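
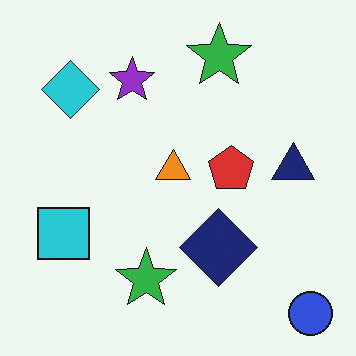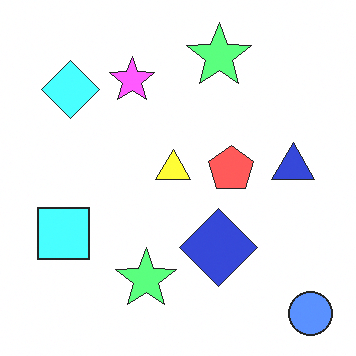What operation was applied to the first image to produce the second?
It was brightened a lot.

Every pixel — background and shapes alike — is uniformly brightened.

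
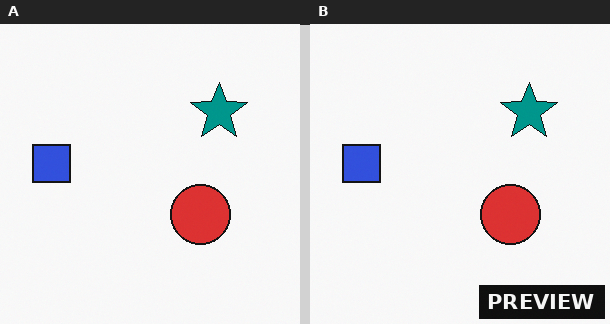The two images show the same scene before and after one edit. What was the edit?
It was watermarked with the text "PREVIEW" in the lower-right corner.

A dark label reading "PREVIEW" appears in the lower-right corner.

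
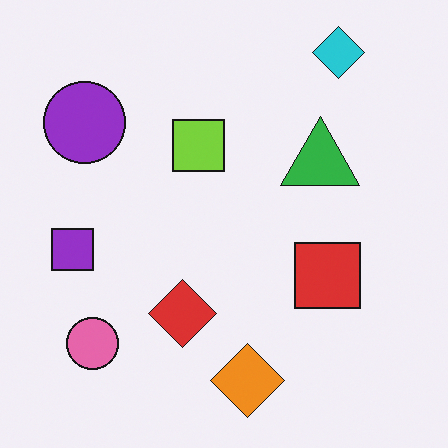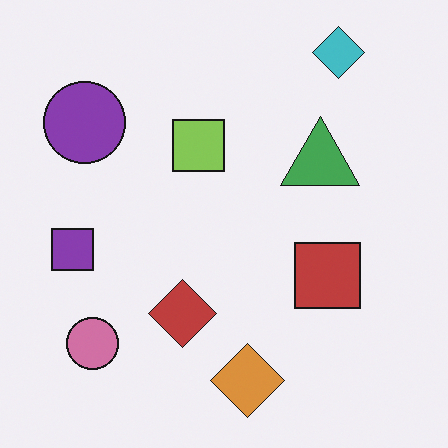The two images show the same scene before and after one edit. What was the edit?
The second image is the first slightly desaturated.

All colors are more muted and greyish — a global saturation change.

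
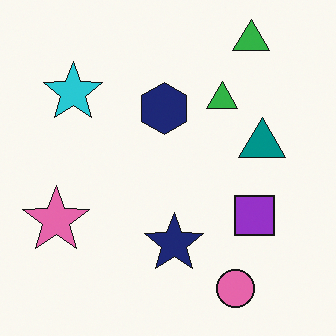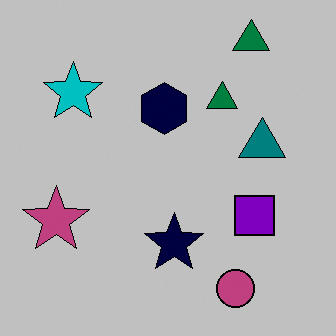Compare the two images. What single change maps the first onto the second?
This is the original image aggressively posterized.

Each flat color has snapped to a coarser quantized level — most visibly, the near-white background has dropped to a flat grey.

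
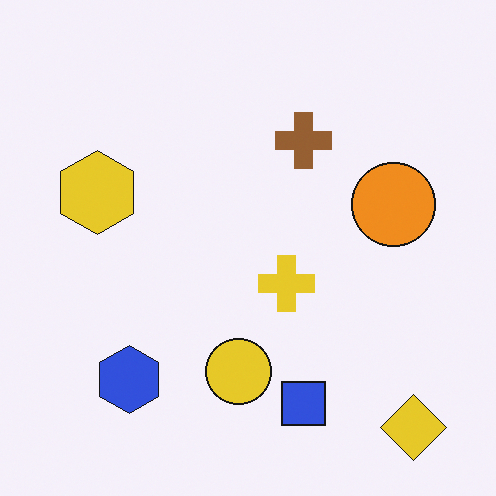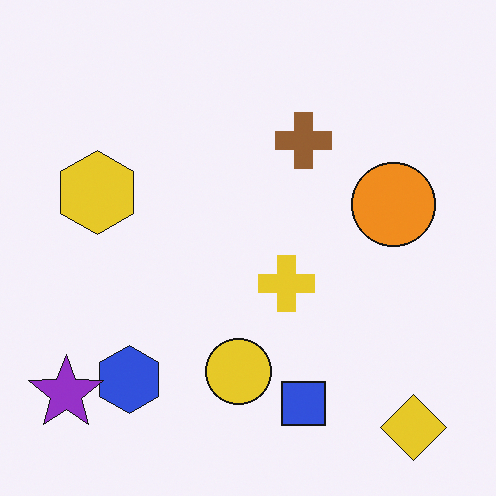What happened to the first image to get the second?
The second image is the first overlaid with an additional purple star.

A purple star appears in the second image that is absent from the first.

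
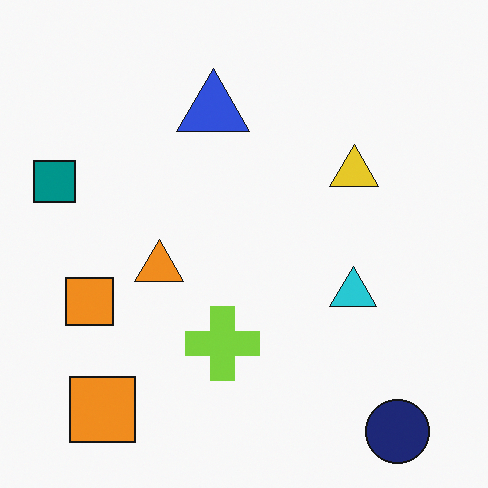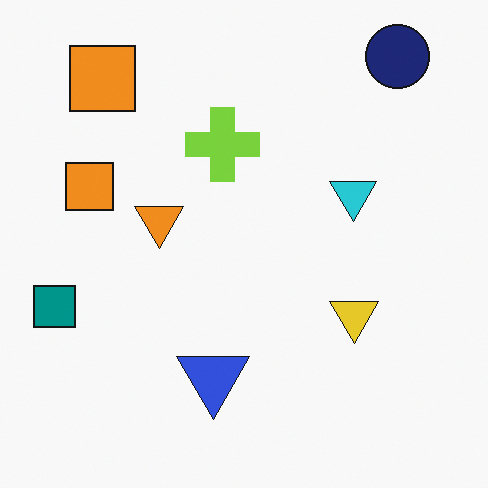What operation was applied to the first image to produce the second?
It was flipped vertically (top ↔ bottom).

The navy circle is in the bottom-right of the first image and the top-right of the second — shapes on opposite sides of the horizontal midline have swapped in a mirror flip.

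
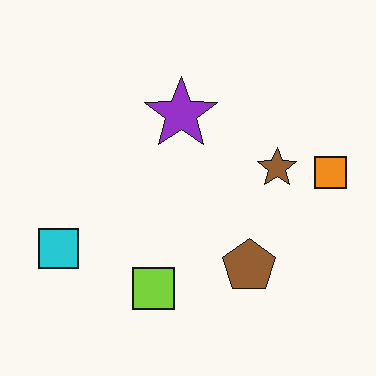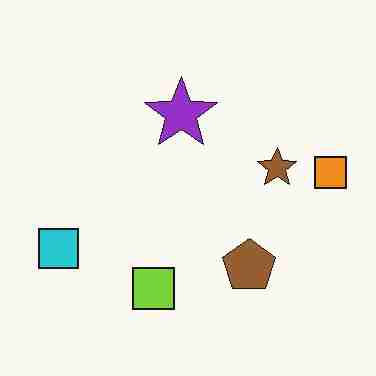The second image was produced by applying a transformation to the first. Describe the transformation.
The transformation is: degraded with heavy JPEG compression.

Blocky 8×8 compression artifacts appear around shape edges and the flat background shows ringing — characteristic JPEG degradation.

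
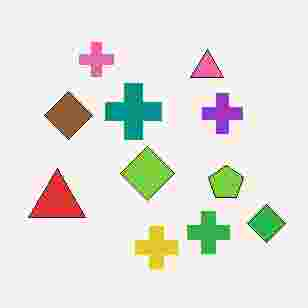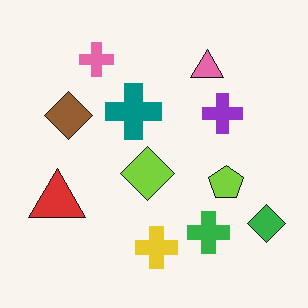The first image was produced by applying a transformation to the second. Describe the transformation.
The transformation is: heavily JPEG-compressed with obvious blocking artifacts.

Blocky 8×8 compression artifacts appear around shape edges and the flat background shows ringing — characteristic JPEG degradation.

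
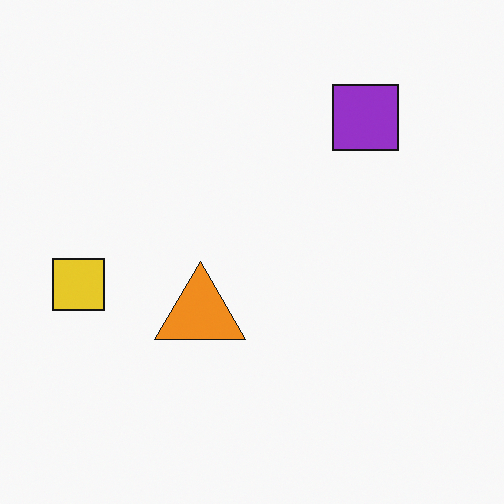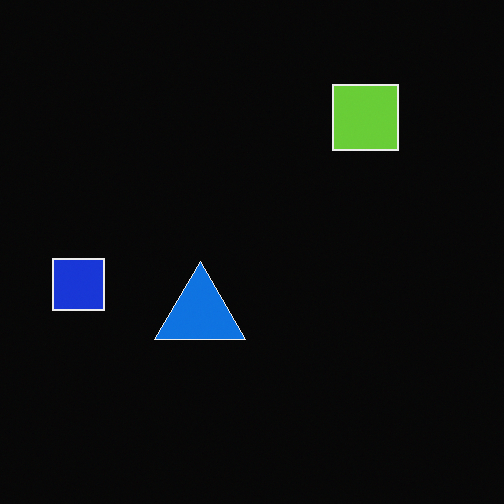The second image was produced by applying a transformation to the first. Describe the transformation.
The second image is the first color-inverted (negative).

The light background has become dark and every shape's color is its complement — a photographic negative.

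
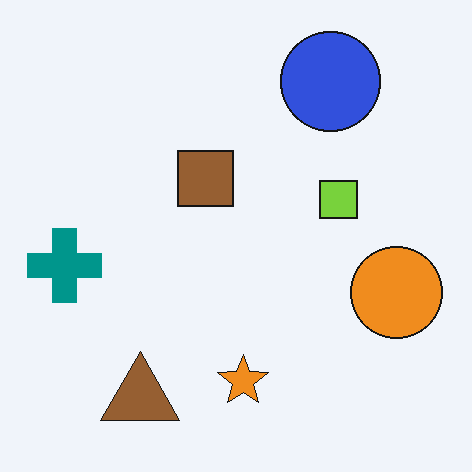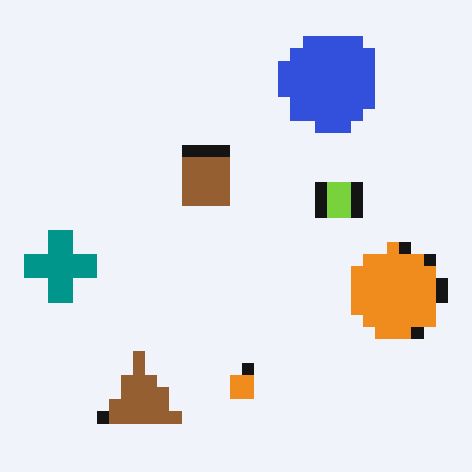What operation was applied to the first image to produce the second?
This is the original image heavily pixelated into large blocks.

Shapes are reduced to large square blocks; fine edges and outlines are lost — a downscale-then-upscale (mosaic) effect.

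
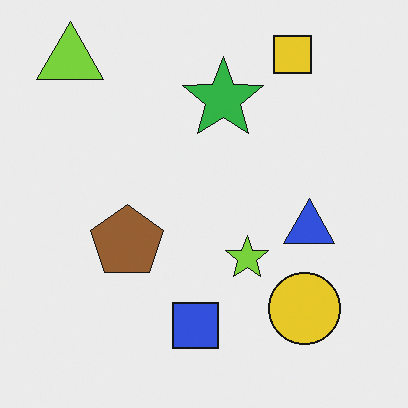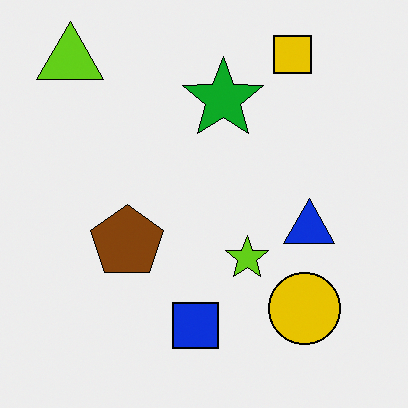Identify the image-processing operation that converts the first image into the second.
The image was given slightly increased contrast.

Tones are pushed away from mid-grey across the whole image — a global contrast change.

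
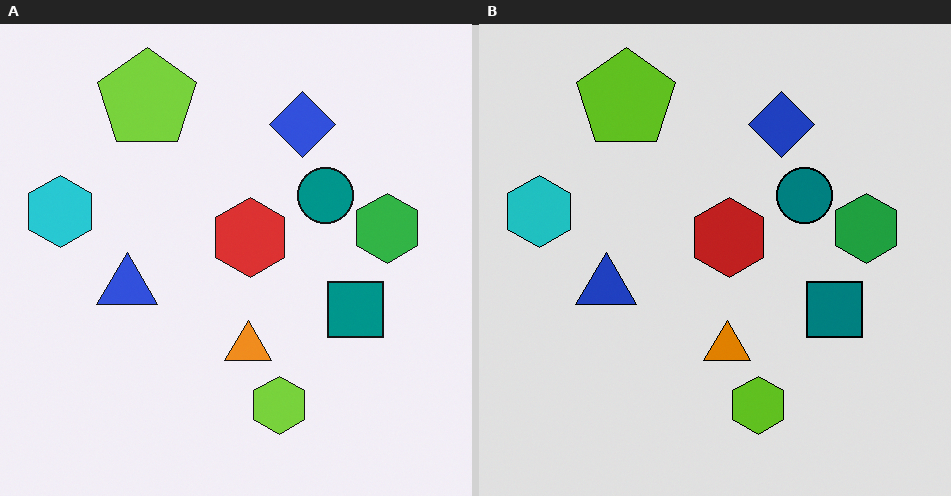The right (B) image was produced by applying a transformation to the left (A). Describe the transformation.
Posterized to a reduced palette.

Each flat color has snapped to a coarser quantized level — most visibly, the near-white background has dropped to a flat grey.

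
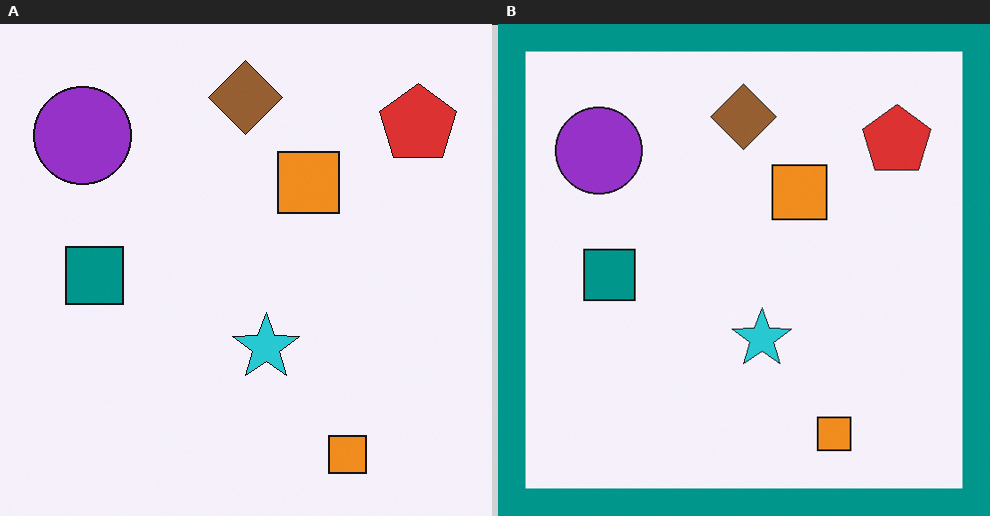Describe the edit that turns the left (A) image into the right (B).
Framed with a teal border.

A solid teal frame runs around the edge of the right (B) image, with the content slightly shrunk inside it.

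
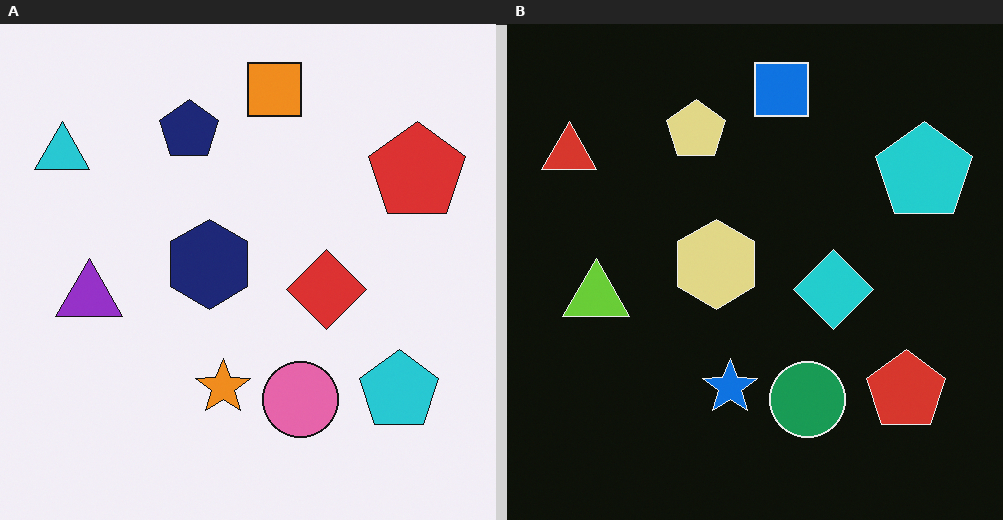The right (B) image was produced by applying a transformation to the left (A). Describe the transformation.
It was color-inverted (negative).

The light background has become dark and every shape's color is its complement — a photographic negative.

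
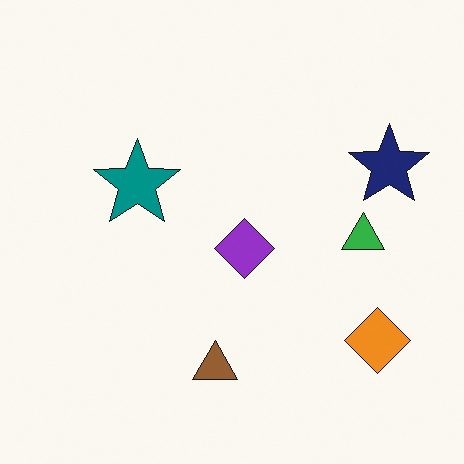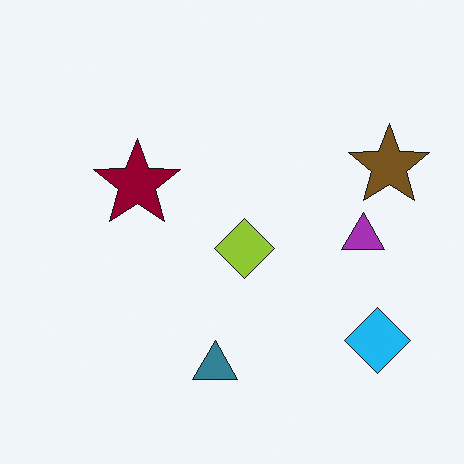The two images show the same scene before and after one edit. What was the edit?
This is the original image hue-shifted through roughly half the color wheel.

Every shape's color has rotated by the same amount around the hue wheel — a uniform hue shift.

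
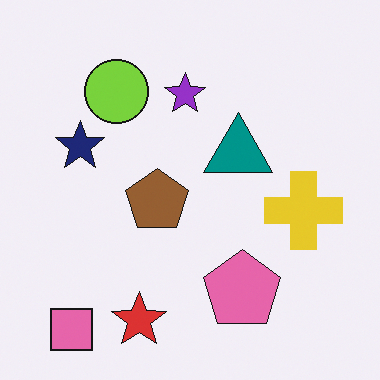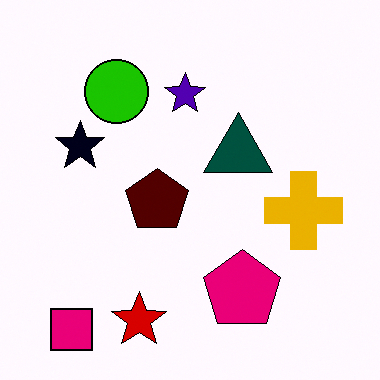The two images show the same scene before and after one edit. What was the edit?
The image was given much higher contrast.

Tones are pushed away from mid-grey across the whole image — a global contrast change.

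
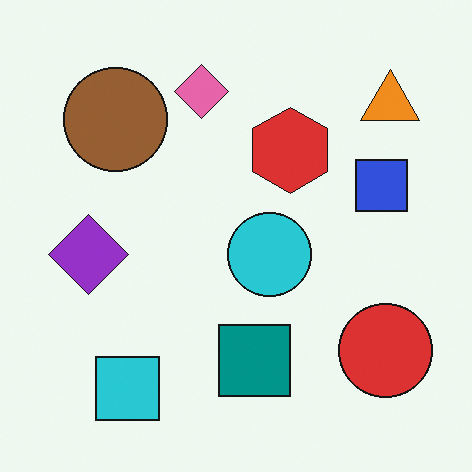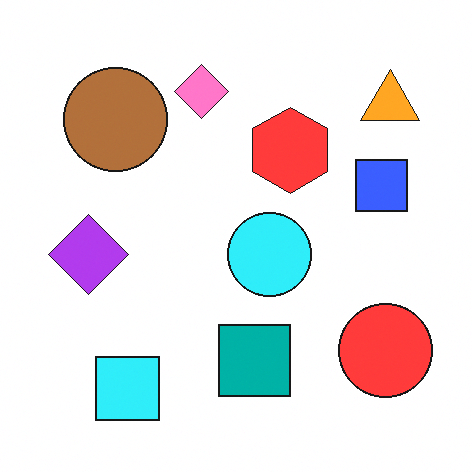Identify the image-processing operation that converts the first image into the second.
Brightened a little.

Every pixel — background and shapes alike — is uniformly brightened.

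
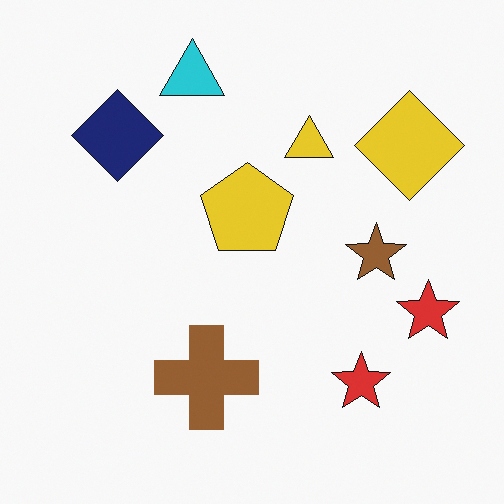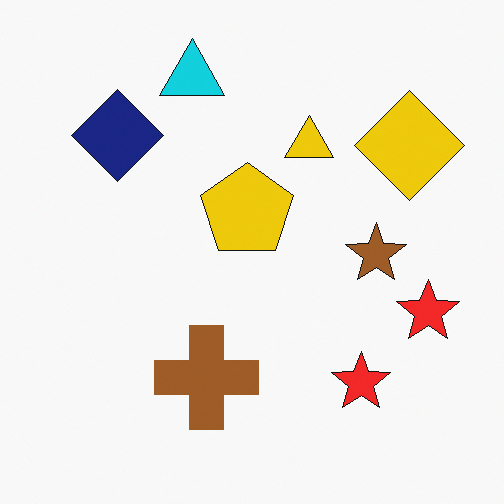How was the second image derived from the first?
The second image is the first slightly oversaturated.

All colors are more vivid — a global saturation change.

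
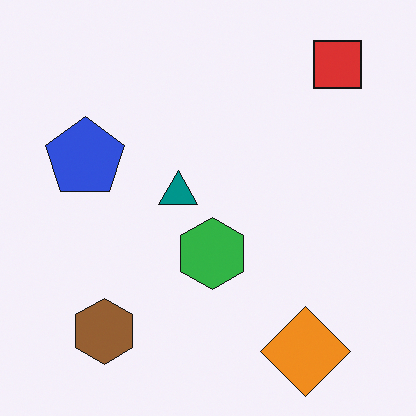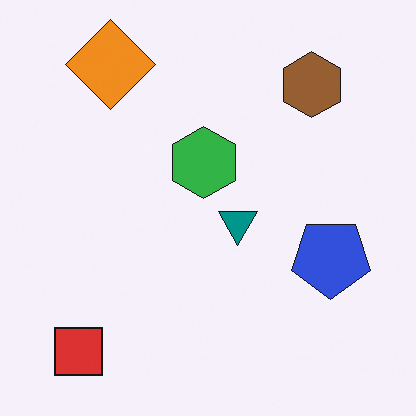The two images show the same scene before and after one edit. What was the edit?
Rotated 180°.

The red square sits in the top-right of the first image and the bottom-left of the second — consistent with a whole-image 180° rotation.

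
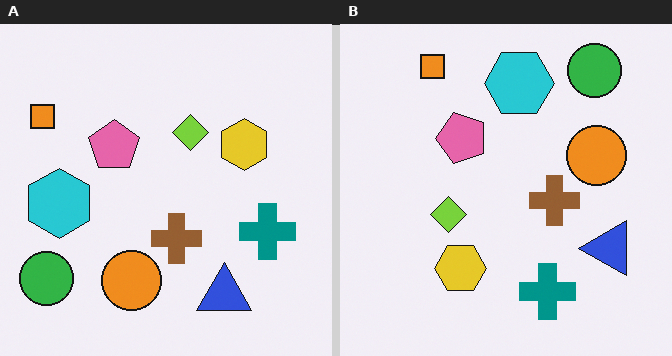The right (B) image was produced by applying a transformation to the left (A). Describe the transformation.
Transposed (reflected across the top-left ↔ bottom-right diagonal).

Shapes have swapped their row and column positions — what was in the top-right is now in the bottom-left — a diagonal reflection.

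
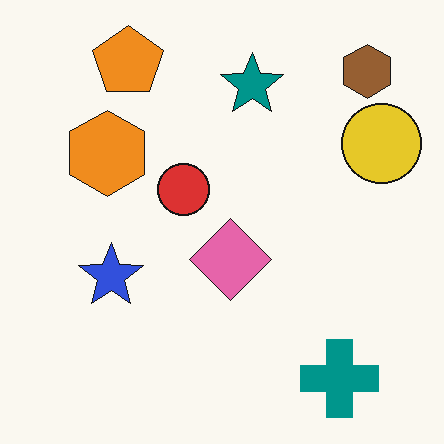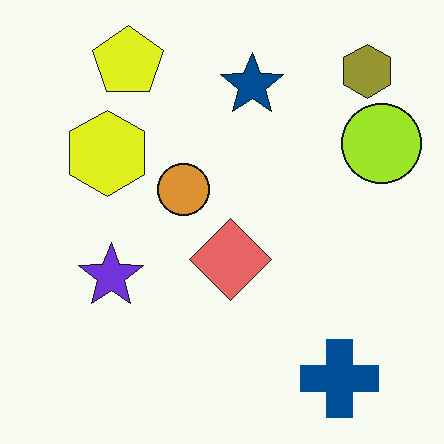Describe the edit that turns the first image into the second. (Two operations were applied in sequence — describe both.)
It was hue-shifted slightly, then JPEG-compressed with visible artifacts.

Every shape's color has rotated by the same amount around the hue wheel — a uniform hue shift. Blocky 8×8 compression artifacts appear around shape edges and the flat background shows ringing — characteristic JPEG degradation.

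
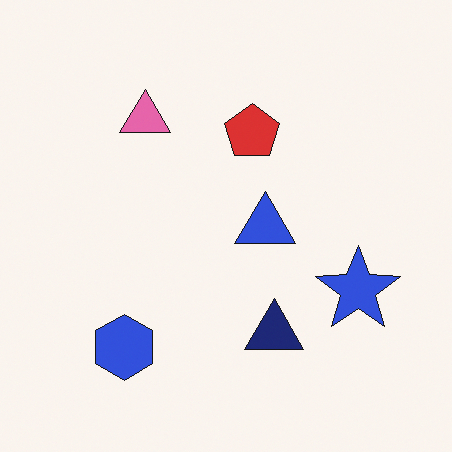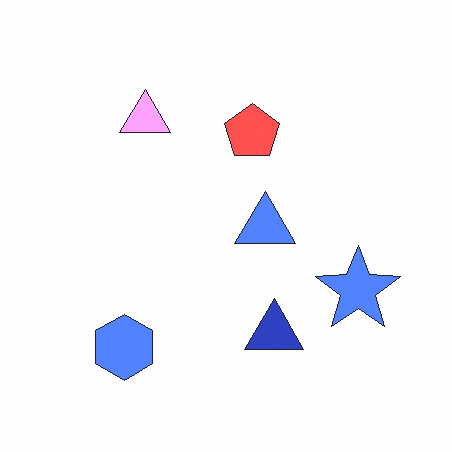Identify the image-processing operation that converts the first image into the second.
The transformation is: brightened a lot.

Every pixel — background and shapes alike — is uniformly brightened.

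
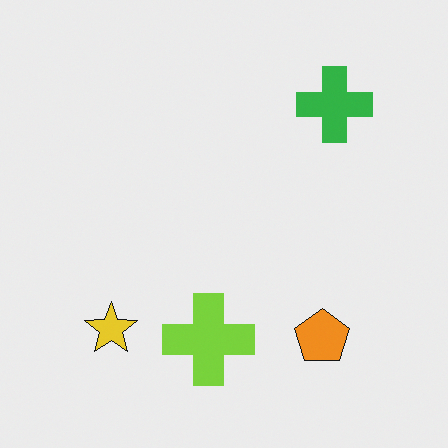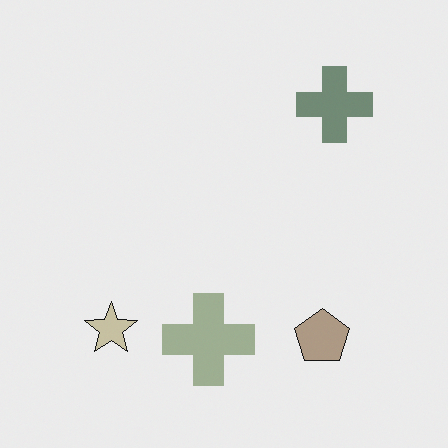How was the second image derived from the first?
This is the original image made much more muted (saturation change).

All colors are more muted and greyish — a global saturation change.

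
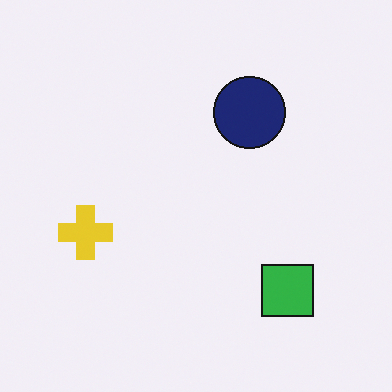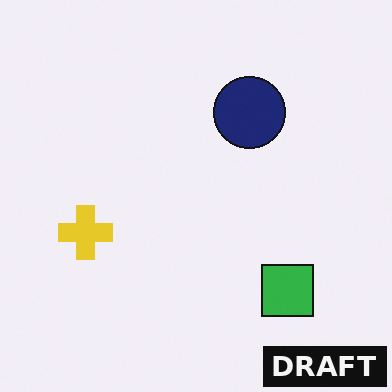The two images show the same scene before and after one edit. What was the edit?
The transformation is: watermarked with the text "DRAFT" in the lower-right corner.

A dark label reading "DRAFT" appears in the lower-right corner.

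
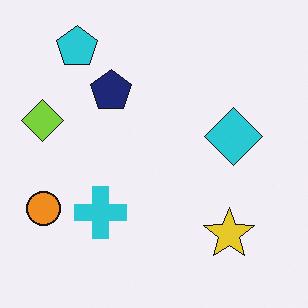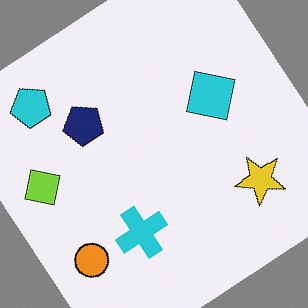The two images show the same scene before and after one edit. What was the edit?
This is the original image rotated counter-clockwise by a large amount — several tens of degrees.

Every shape is tilted by the same angle and the image corners show triangular fill wedges — a whole-image rotation by a non-right angle.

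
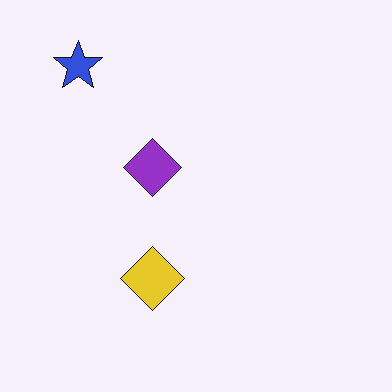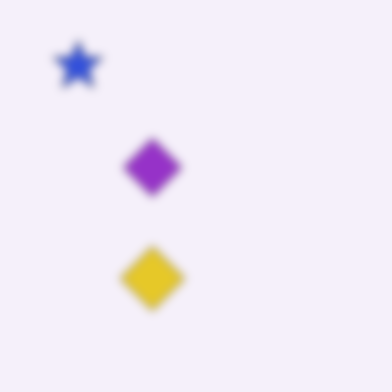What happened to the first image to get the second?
This is the original image moderately blurred.

Shape edges and outlines are uniformly softened across the whole image.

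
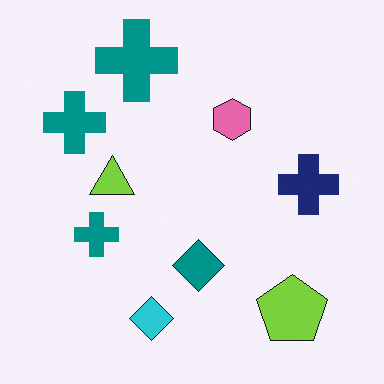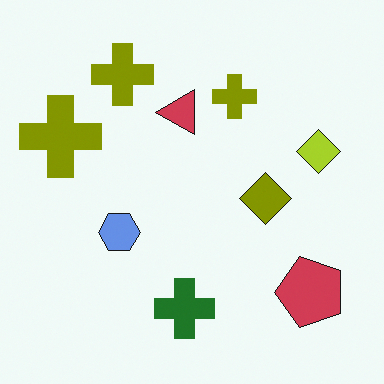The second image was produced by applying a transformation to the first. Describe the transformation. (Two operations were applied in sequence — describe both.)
The image was transposed (reflected across the top-left ↔ bottom-right diagonal), then hue-shifted by a large amount.

Shapes have swapped their row and column positions — what was in the top-right is now in the bottom-left — a diagonal reflection. Every shape's color has rotated by the same amount around the hue wheel — a uniform hue shift.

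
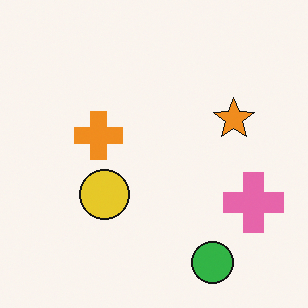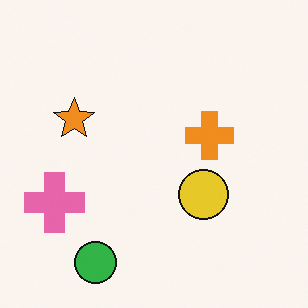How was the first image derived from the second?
This is the original image flipped horizontally (left ↔ right).

The pink cross is in the left of the second image and the right of the first — shapes on opposite sides of the vertical midline have swapped in a mirror flip.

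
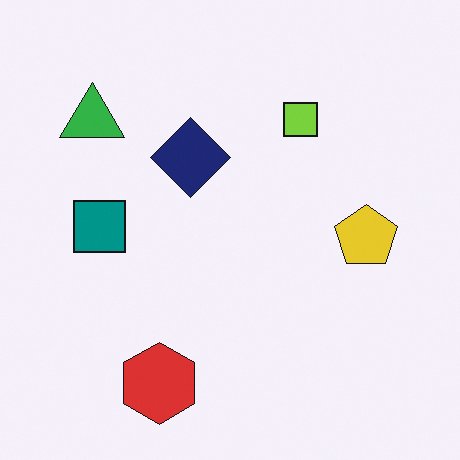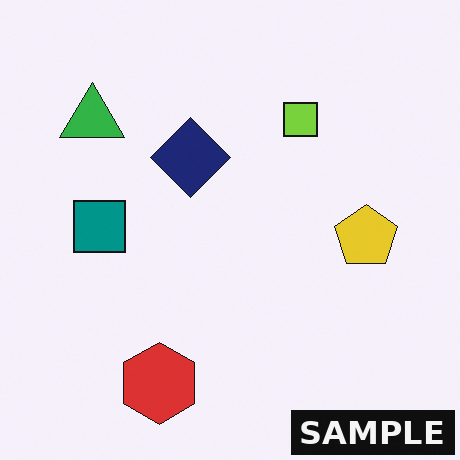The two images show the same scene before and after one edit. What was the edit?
The image was watermarked with the text "SAMPLE" in the lower-right corner.

A dark label reading "SAMPLE" appears in the lower-right corner.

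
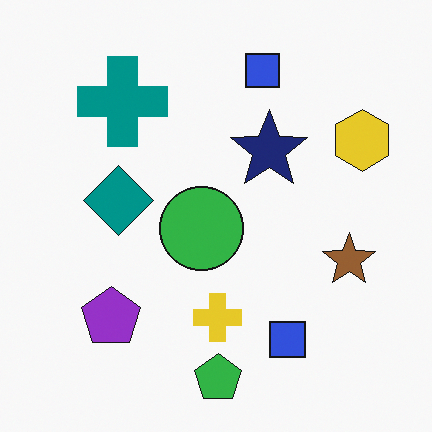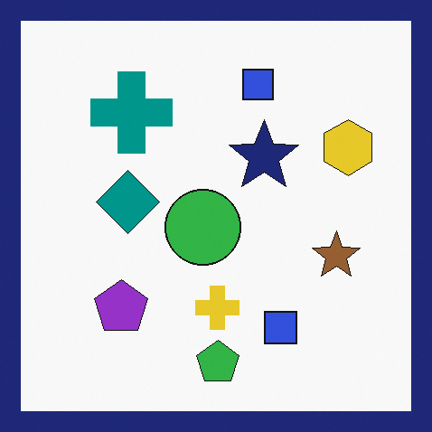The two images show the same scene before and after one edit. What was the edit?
This is the original image framed with a navy border.

A solid navy frame runs around the edge of the second image, with the content slightly shrunk inside it.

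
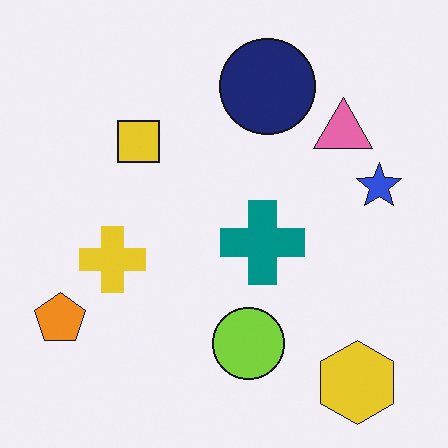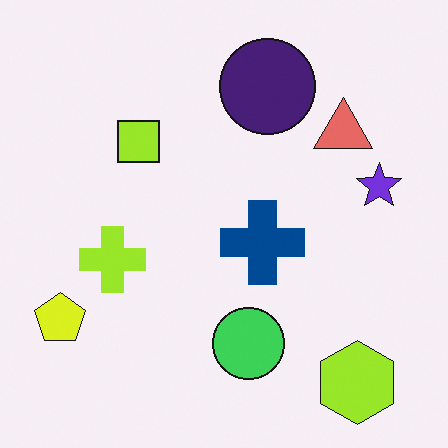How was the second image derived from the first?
The transformation is: hue-shifted slightly.

Every shape's color has rotated by the same amount around the hue wheel — a uniform hue shift.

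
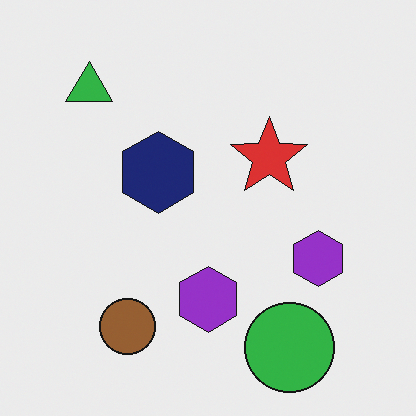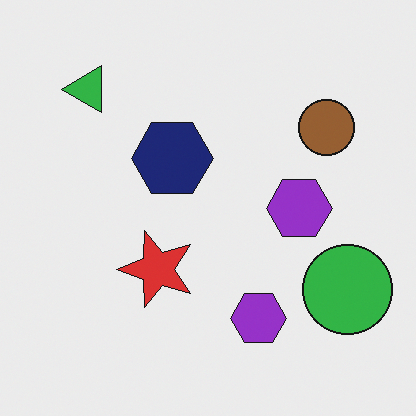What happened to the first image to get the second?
This is the original image transposed (reflected across the top-left ↔ bottom-right diagonal).

Shapes have swapped their row and column positions — what was in the top-right is now in the bottom-left — a diagonal reflection.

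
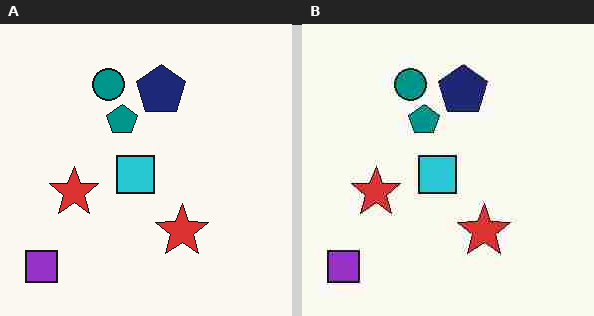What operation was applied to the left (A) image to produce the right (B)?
This is the original image degraded with heavy JPEG compression.

Blocky 8×8 compression artifacts appear around shape edges and the flat background shows ringing — characteristic JPEG degradation.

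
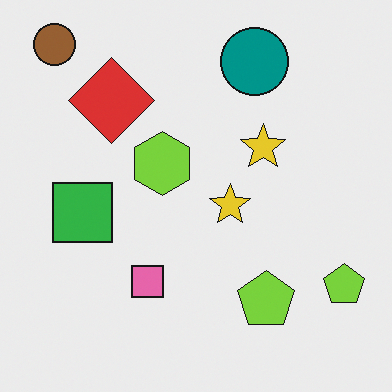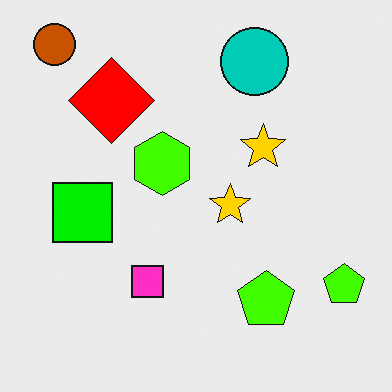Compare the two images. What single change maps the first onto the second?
It was heavily oversaturated.

All colors are more vivid — a global saturation change.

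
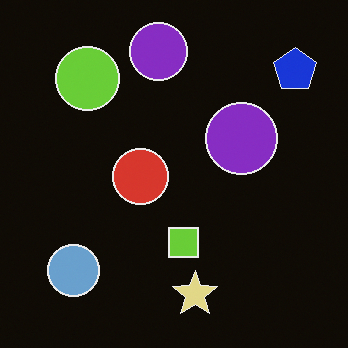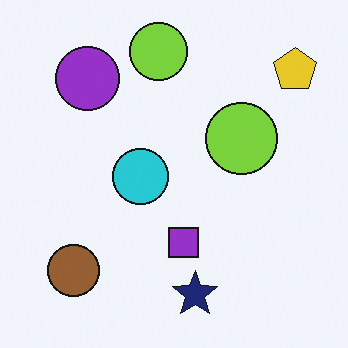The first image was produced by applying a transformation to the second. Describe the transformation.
It was color-inverted (negative).

The light background has become dark and every shape's color is its complement — a photographic negative.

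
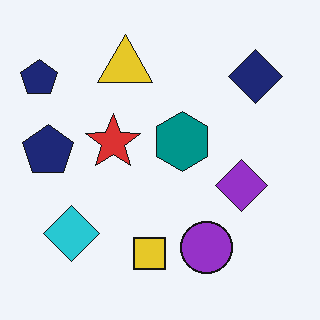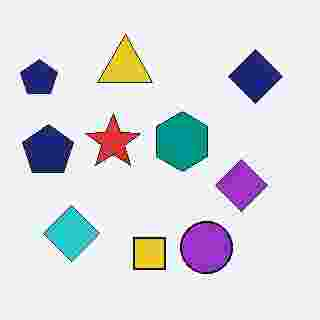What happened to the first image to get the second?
The second image is the first heavily JPEG-compressed with obvious blocking artifacts.

Blocky 8×8 compression artifacts appear around shape edges and the flat background shows ringing — characteristic JPEG degradation.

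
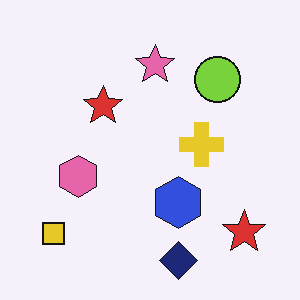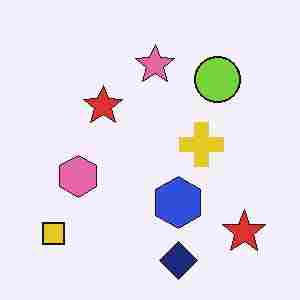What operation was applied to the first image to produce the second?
The second image is the first degraded with heavy JPEG compression.

Blocky 8×8 compression artifacts appear around shape edges and the flat background shows ringing — characteristic JPEG degradation.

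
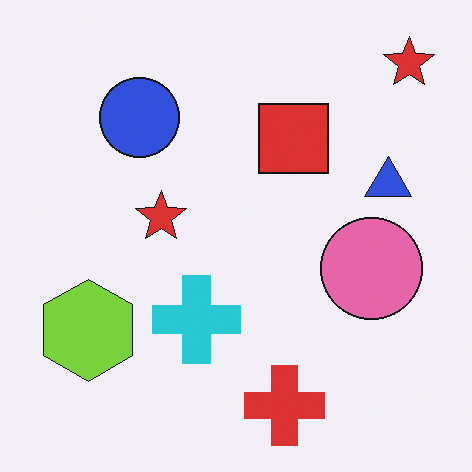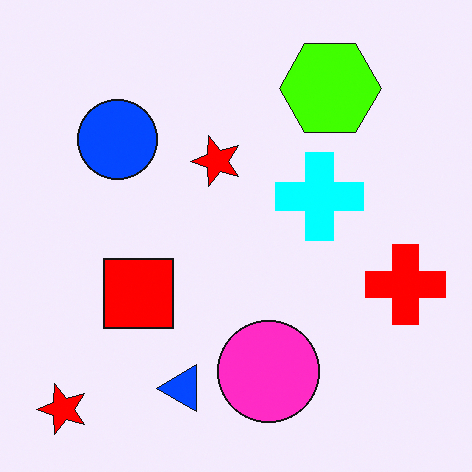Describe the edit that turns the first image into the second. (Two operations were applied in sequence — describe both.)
Made much more vivid (saturation change), then transposed (reflected across the top-left ↔ bottom-right diagonal).

All colors are more vivid — a global saturation change. Shapes have swapped their row and column positions — what was in the top-right is now in the bottom-left — a diagonal reflection.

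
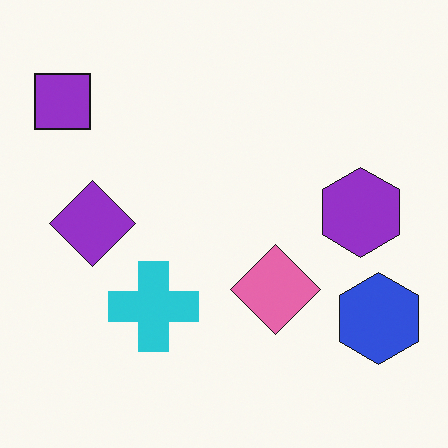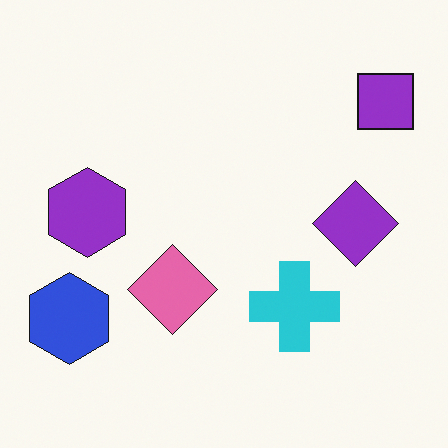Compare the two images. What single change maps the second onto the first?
It was flipped horizontally (left ↔ right).

The purple square is in the top-right of the second image and the top-left of the first — shapes on opposite sides of the vertical midline have swapped in a mirror flip.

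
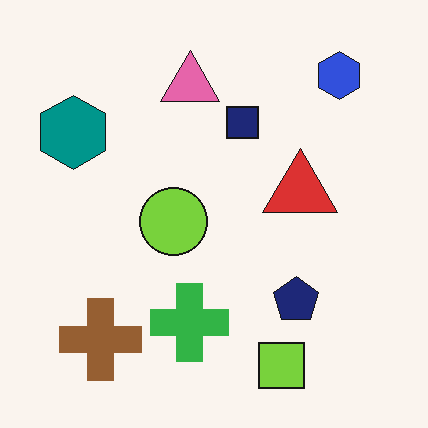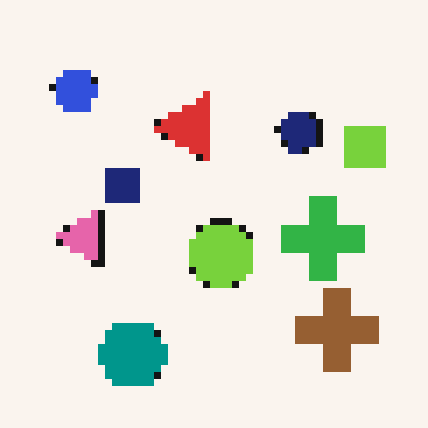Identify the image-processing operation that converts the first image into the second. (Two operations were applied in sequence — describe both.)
Rotated 90° counter-clockwise, then moderately pixelated.

The blue hexagon sits in the top-right of the first image and the top-left of the second — consistent with a whole-image 90° counter-clockwise rotation. Shapes are reduced to large square blocks; fine edges and outlines are lost — a downscale-then-upscale (mosaic) effect.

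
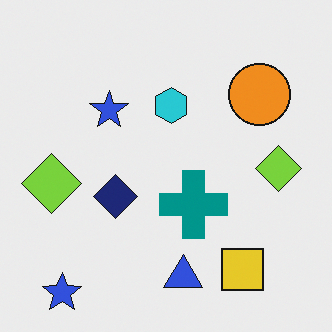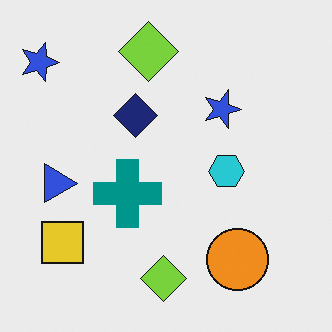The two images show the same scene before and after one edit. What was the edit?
The transformation is: rotated 90° clockwise.

The yellow square sits in the bottom-right of the first image and the bottom-left of the second — consistent with a whole-image 90° clockwise rotation.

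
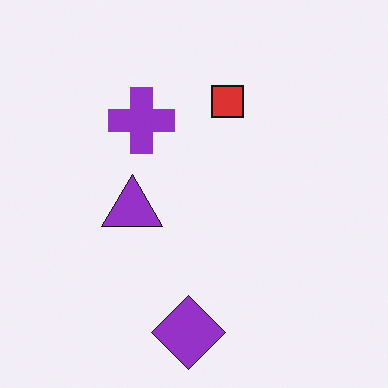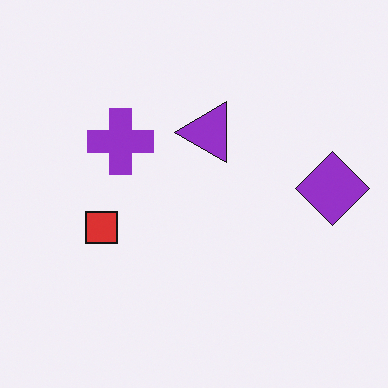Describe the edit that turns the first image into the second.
This is the original image transposed (reflected across the top-left ↔ bottom-right diagonal).

Shapes have swapped their row and column positions — what was in the top-right is now in the bottom-left — a diagonal reflection.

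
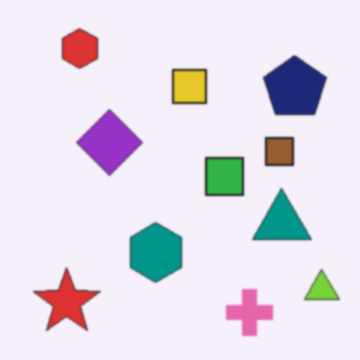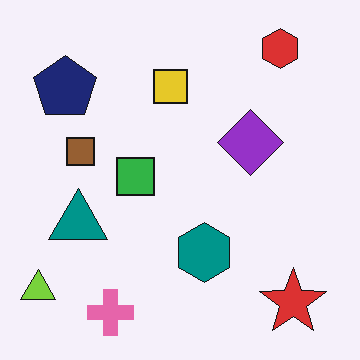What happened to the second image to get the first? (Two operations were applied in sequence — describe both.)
The transformation is: flipped horizontally (left ↔ right), then lightly blurred.

The lime triangle is in the bottom-left of the second image and the bottom-right of the first — shapes on opposite sides of the vertical midline have swapped in a mirror flip. Shape edges and outlines are uniformly softened across the whole image.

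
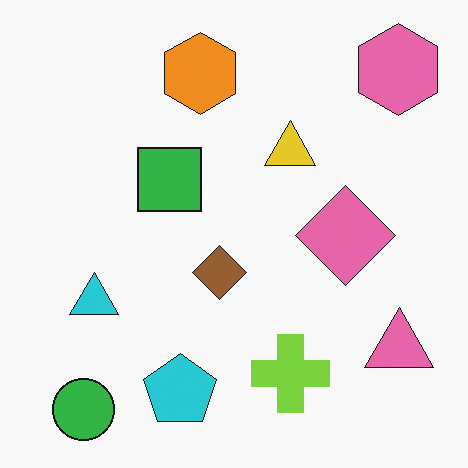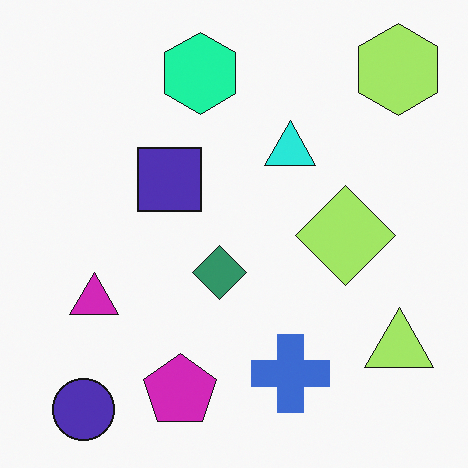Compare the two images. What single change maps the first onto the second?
Hue-shifted through roughly a third of the color wheel.

Every shape's color has rotated by the same amount around the hue wheel — a uniform hue shift.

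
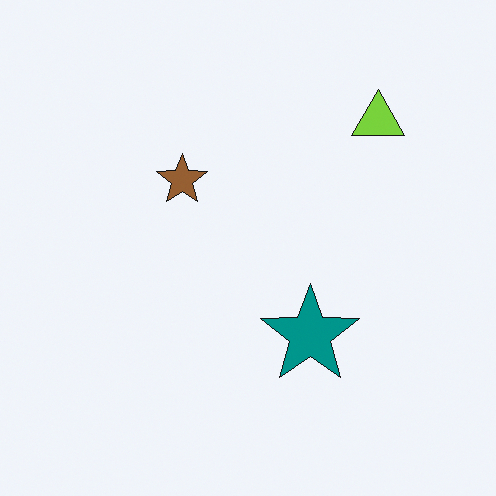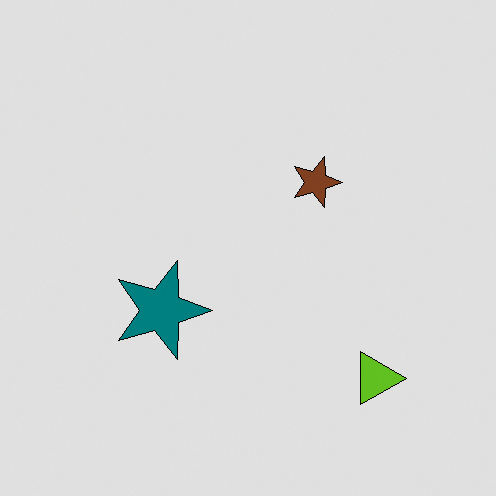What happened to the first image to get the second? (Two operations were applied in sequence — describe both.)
The second image is the first rotated 90° clockwise, then moderately posterized.

The lime triangle sits in the top-right of the first image and the bottom-right of the second — consistent with a whole-image 90° clockwise rotation. Each flat color has snapped to a coarser quantized level — most visibly, the near-white background has dropped to a flat grey.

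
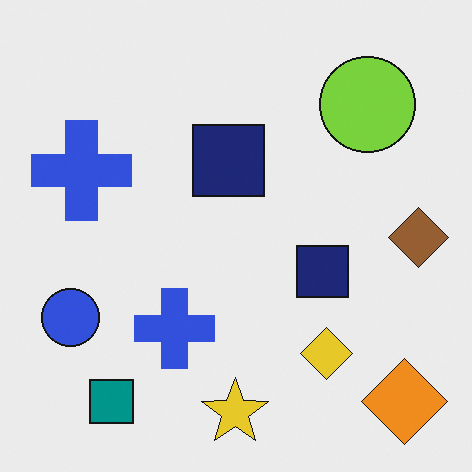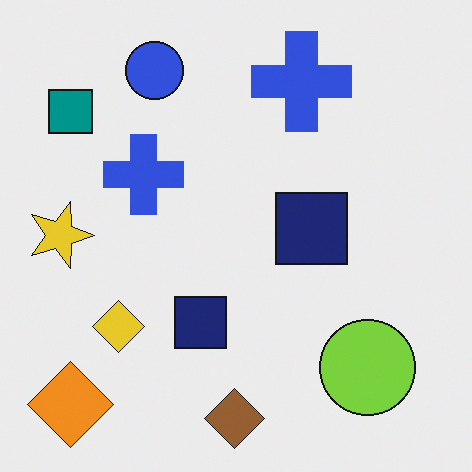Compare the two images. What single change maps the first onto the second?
It was rotated 90° clockwise.

The orange diamond sits in the bottom-right of the first image and the bottom-left of the second — consistent with a whole-image 90° clockwise rotation.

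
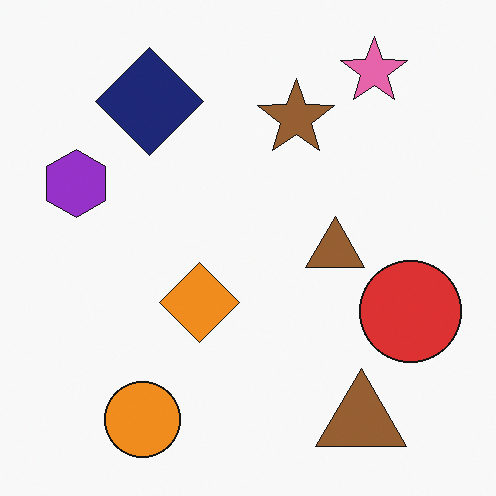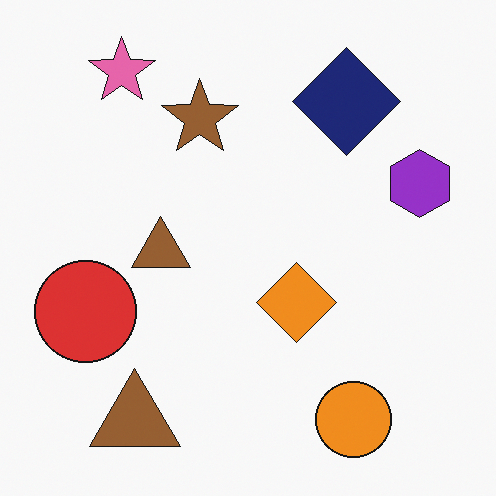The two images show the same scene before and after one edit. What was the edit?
The image was flipped horizontally (left ↔ right).

The purple hexagon is in the left of the first image and the right of the second — shapes on opposite sides of the vertical midline have swapped in a mirror flip.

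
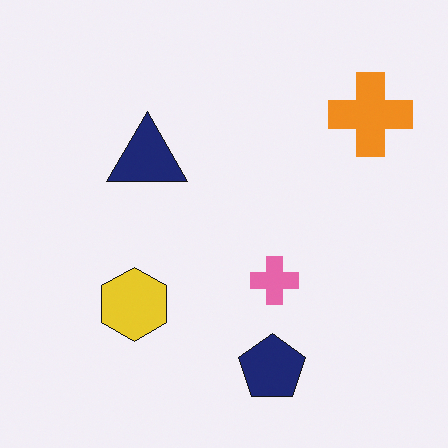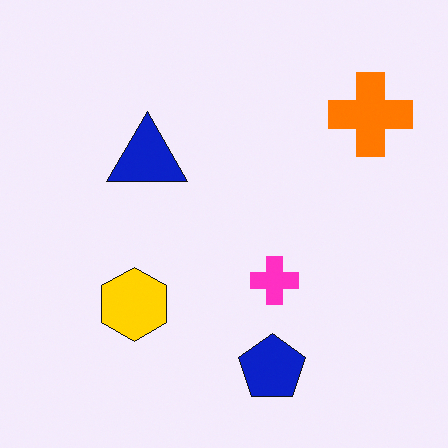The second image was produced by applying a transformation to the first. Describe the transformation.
This is the original image heavily oversaturated.

All colors are more vivid — a global saturation change.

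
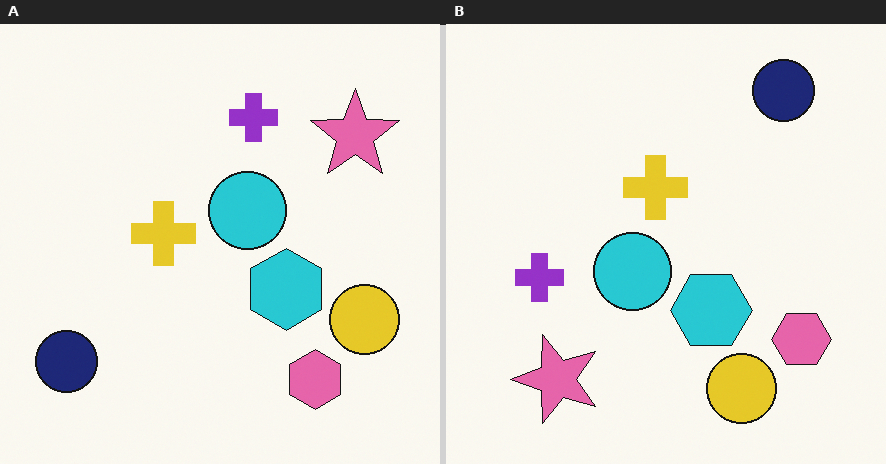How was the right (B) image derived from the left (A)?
The image was transposed (reflected across the top-left ↔ bottom-right diagonal).

Shapes have swapped their row and column positions — what was in the top-right is now in the bottom-left — a diagonal reflection.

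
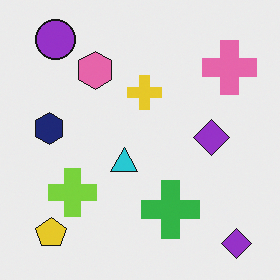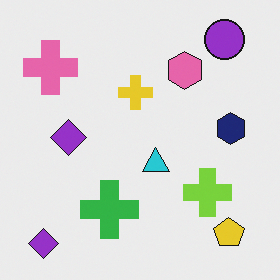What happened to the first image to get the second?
The image was flipped horizontally (left ↔ right).

The navy hexagon is in the left of the first image and the right of the second — shapes on opposite sides of the vertical midline have swapped in a mirror flip.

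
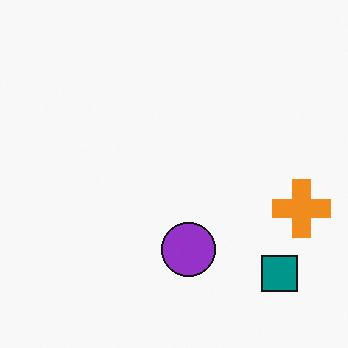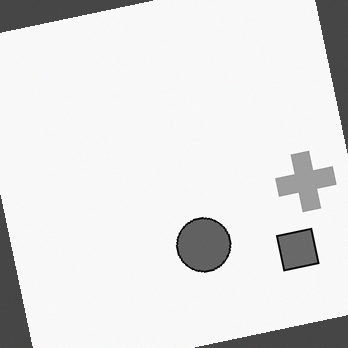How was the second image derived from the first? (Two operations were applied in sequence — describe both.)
It was converted to grayscale, then rotated counter-clockwise by a few degrees.

All color is removed — every shape is now a shade of grey. Every shape is tilted by the same angle and the image corners show triangular fill wedges — a whole-image rotation by a non-right angle.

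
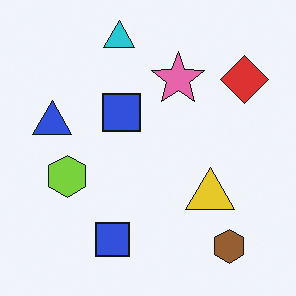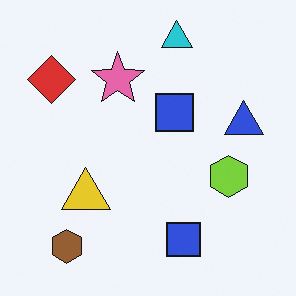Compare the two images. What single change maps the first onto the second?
The transformation is: flipped horizontally (left ↔ right).

The red diamond is in the top-right of the first image and the top-left of the second — shapes on opposite sides of the vertical midline have swapped in a mirror flip.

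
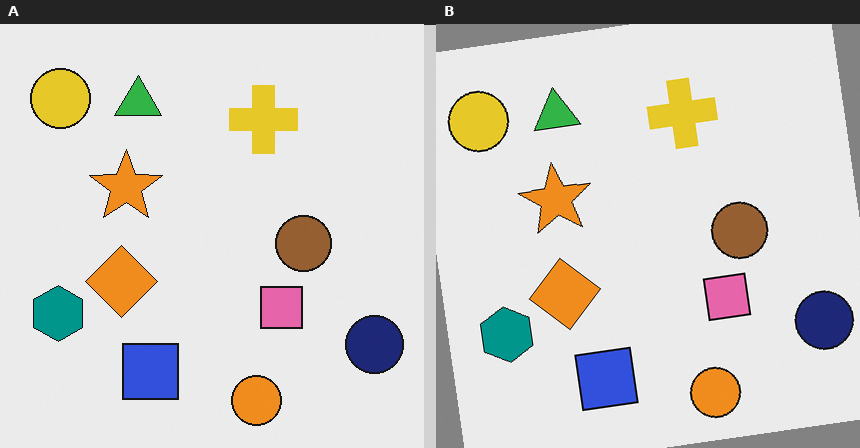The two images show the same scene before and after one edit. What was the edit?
The transformation is: rotated counter-clockwise by a few degrees.

Every shape is tilted by the same angle and the image corners show triangular fill wedges — a whole-image rotation by a non-right angle.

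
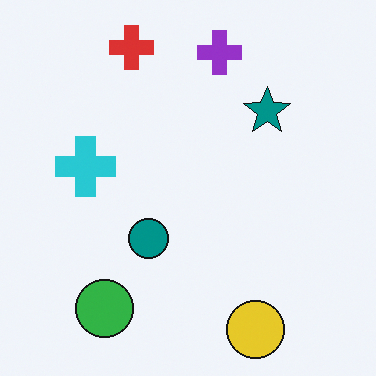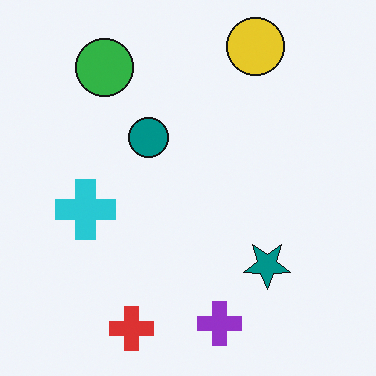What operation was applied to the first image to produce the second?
The second image is the first flipped vertically (top ↔ bottom).

The yellow circle is in the bottom-right of the first image and the top-right of the second — shapes on opposite sides of the horizontal midline have swapped in a mirror flip.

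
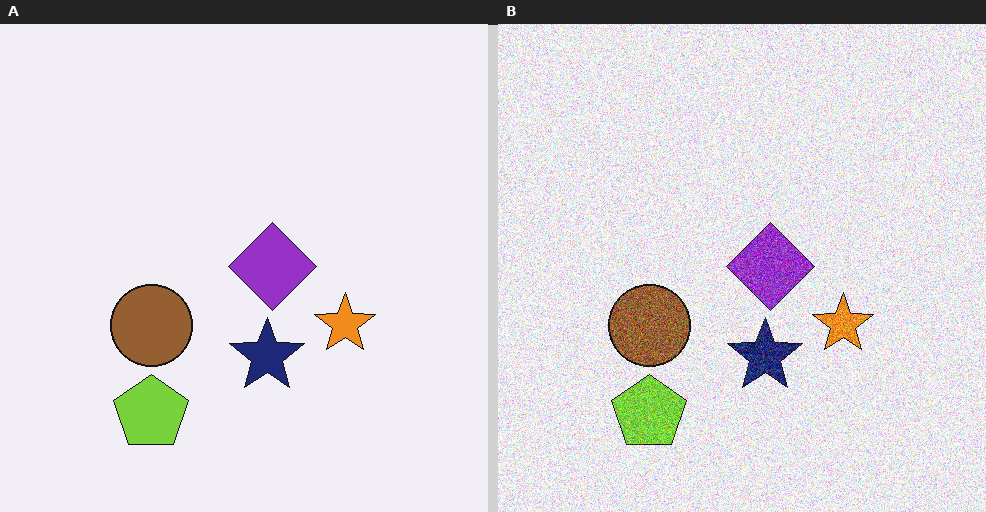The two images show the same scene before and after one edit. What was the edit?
Degraded with strong gaussian noise.

Random speckle covers the whole image, including the flat background.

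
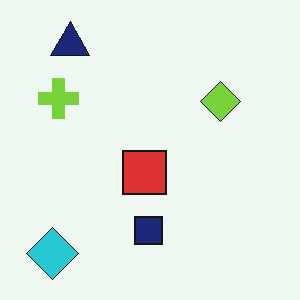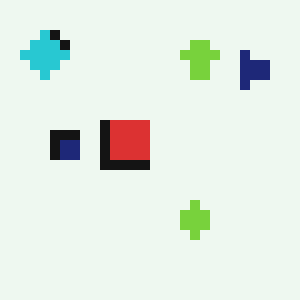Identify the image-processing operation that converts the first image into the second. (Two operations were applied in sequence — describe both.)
The transformation is: rotated 90° clockwise, then heavily pixelated into large blocks.

The cyan diamond sits in the bottom-left of the first image and the top-left of the second — consistent with a whole-image 90° clockwise rotation. Shapes are reduced to large square blocks; fine edges and outlines are lost — a downscale-then-upscale (mosaic) effect.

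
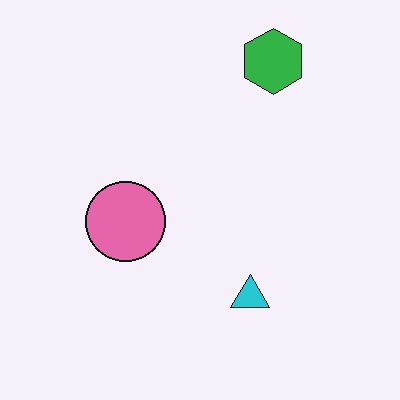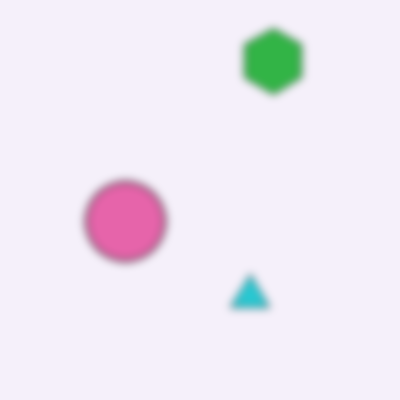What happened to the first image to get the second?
It was moderately blurred.

Shape edges and outlines are uniformly softened across the whole image.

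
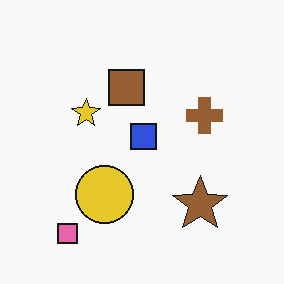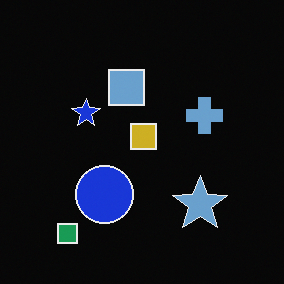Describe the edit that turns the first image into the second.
This is the original image color-inverted (negative).

The light background has become dark and every shape's color is its complement — a photographic negative.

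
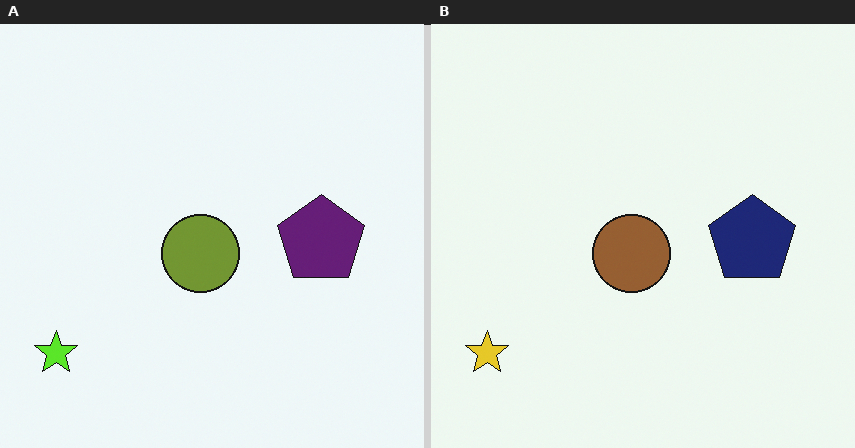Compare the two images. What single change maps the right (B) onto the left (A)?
The transformation is: hue-shifted by a small amount.

Every shape's color has rotated by the same amount around the hue wheel — a uniform hue shift.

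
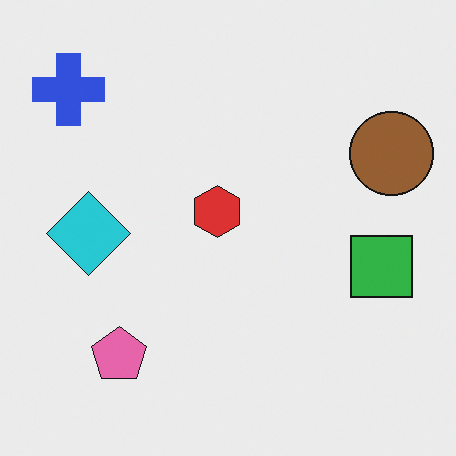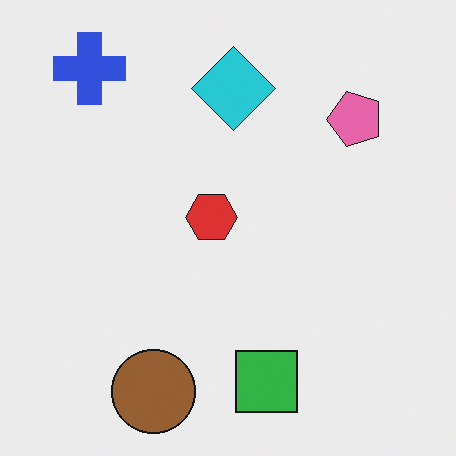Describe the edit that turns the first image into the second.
It was transposed (reflected across the top-left ↔ bottom-right diagonal).

Shapes have swapped their row and column positions — what was in the top-right is now in the bottom-left — a diagonal reflection.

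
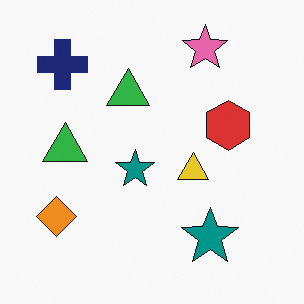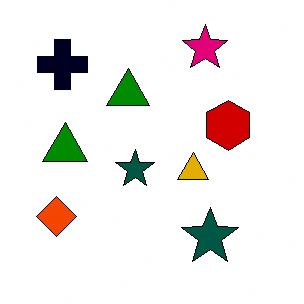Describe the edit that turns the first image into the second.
The second image is the first boosted in contrast.

Tones are pushed away from mid-grey across the whole image — a global contrast change.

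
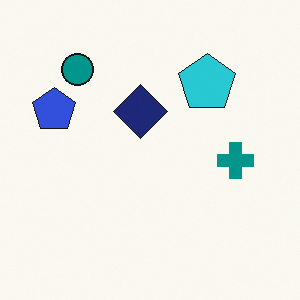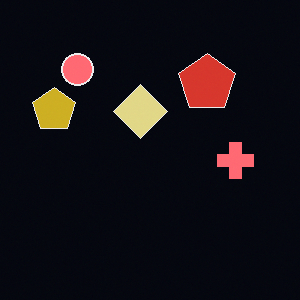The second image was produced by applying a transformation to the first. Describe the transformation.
Color-inverted (negative).

The light background has become dark and every shape's color is its complement — a photographic negative.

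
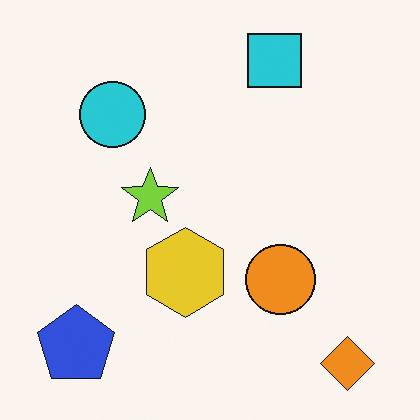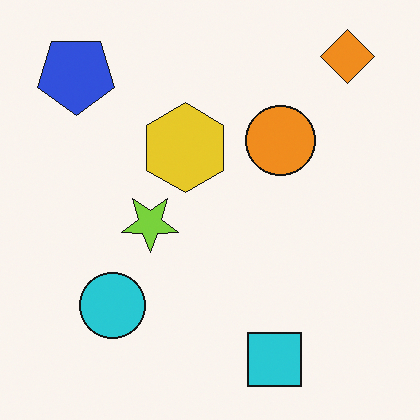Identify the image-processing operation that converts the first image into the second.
The image was flipped vertically (top ↔ bottom).

The orange diamond is in the bottom-right of the first image and the top-right of the second — shapes on opposite sides of the horizontal midline have swapped in a mirror flip.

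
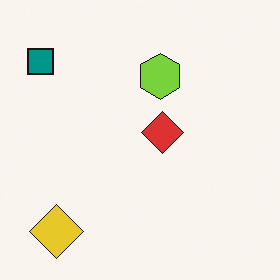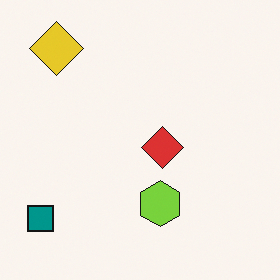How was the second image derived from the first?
Flipped vertically (top ↔ bottom).

The yellow diamond is in the bottom-left of the first image and the top-left of the second — shapes on opposite sides of the horizontal midline have swapped in a mirror flip.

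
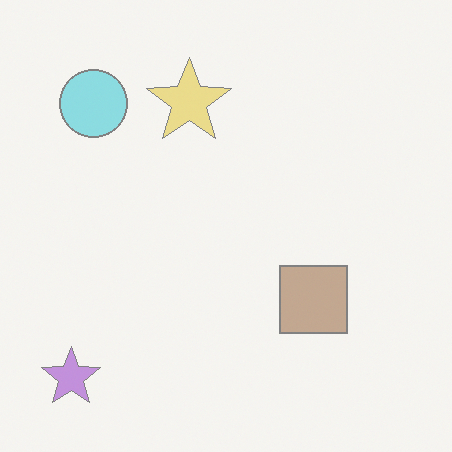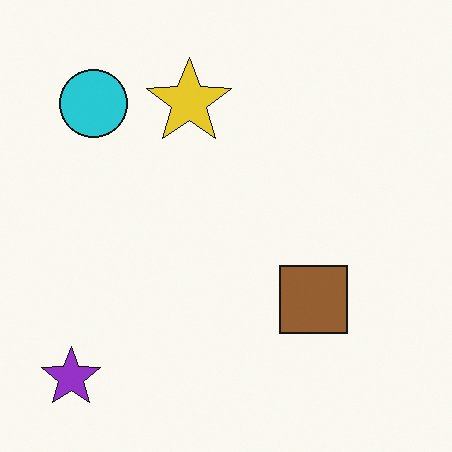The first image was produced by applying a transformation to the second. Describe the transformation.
It was given much lower contrast.

Tones are pushed toward mid-grey across the whole image — a global contrast change.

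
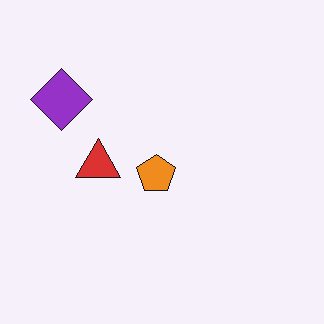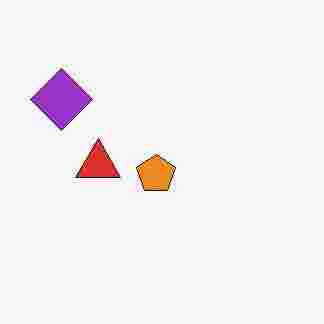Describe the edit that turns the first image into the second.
The transformation is: heavily JPEG-compressed with obvious blocking artifacts.

Blocky 8×8 compression artifacts appear around shape edges and the flat background shows ringing — characteristic JPEG degradation.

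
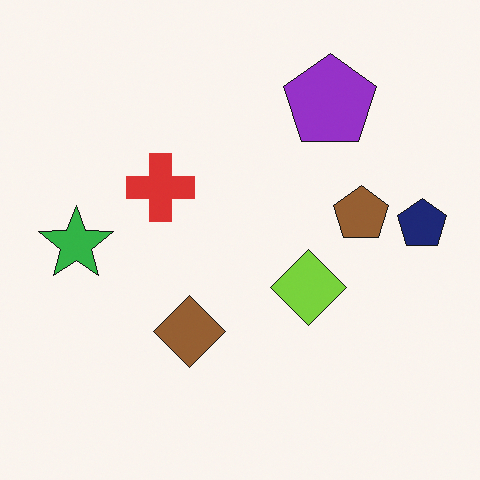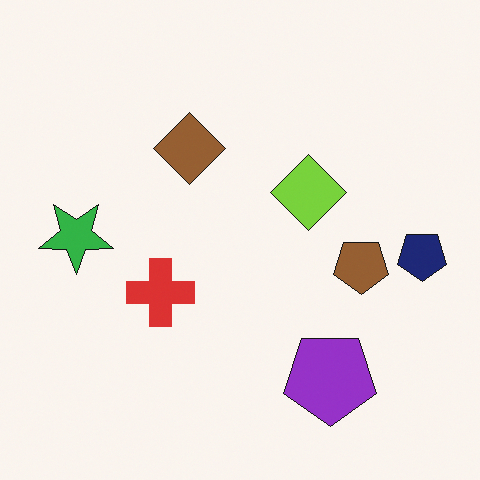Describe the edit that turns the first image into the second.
Flipped vertically (top ↔ bottom).

The purple pentagon is in the top-right of the first image and the bottom-right of the second — shapes on opposite sides of the horizontal midline have swapped in a mirror flip.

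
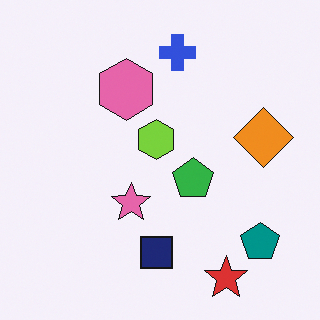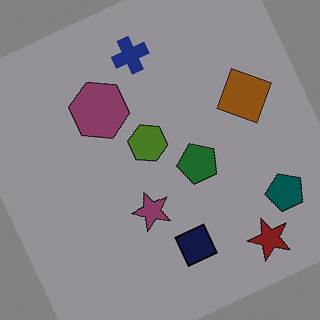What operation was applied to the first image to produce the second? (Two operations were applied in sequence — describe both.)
The second image is the first noticeably darkened, then rotated counter-clockwise by a moderate amount.

Every pixel — background and shapes alike — is uniformly darkened. Every shape is tilted by the same angle and the image corners show triangular fill wedges — a whole-image rotation by a non-right angle.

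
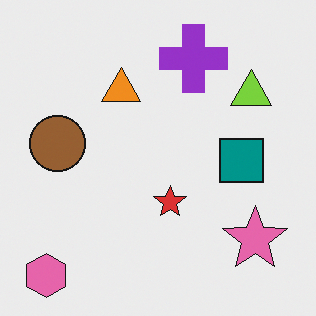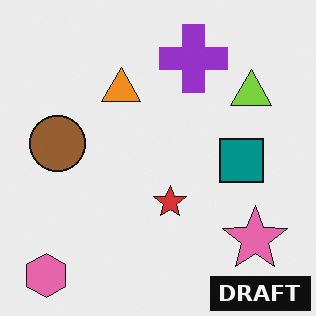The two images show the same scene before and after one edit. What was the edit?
The transformation is: watermarked with the text "DRAFT" in the lower-right corner.

A dark label reading "DRAFT" appears in the lower-right corner.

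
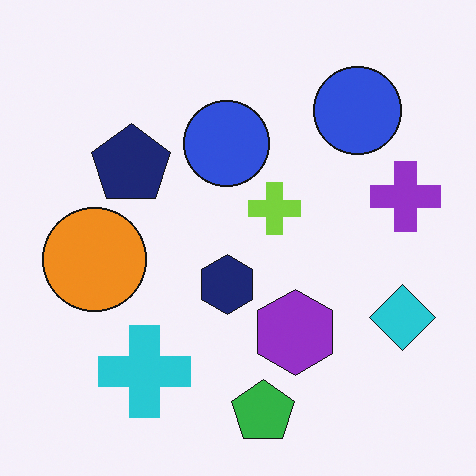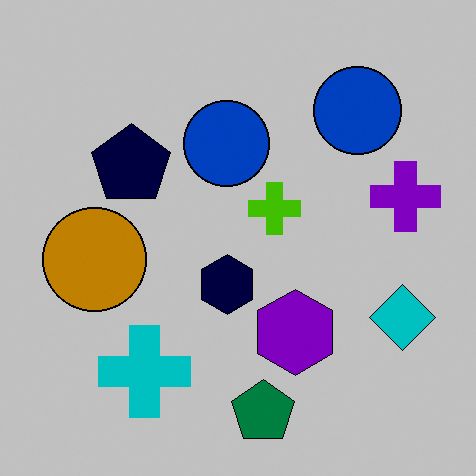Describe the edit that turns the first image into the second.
The second image is the first aggressively posterized.

Each flat color has snapped to a coarser quantized level — most visibly, the near-white background has dropped to a flat grey.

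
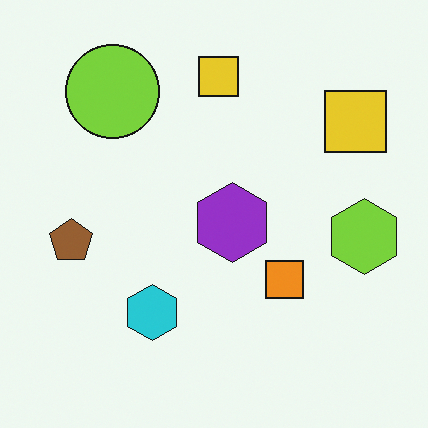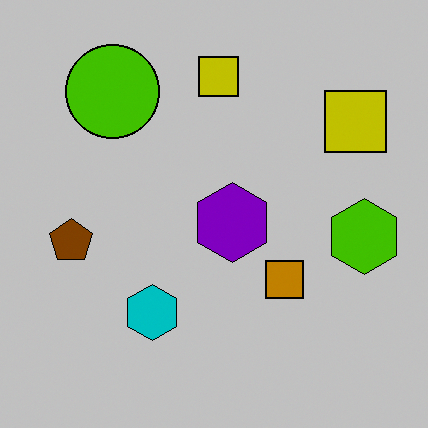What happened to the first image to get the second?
It was heavily posterized to just a handful of flat colors.

Each flat color has snapped to a coarser quantized level — most visibly, the near-white background has dropped to a flat grey.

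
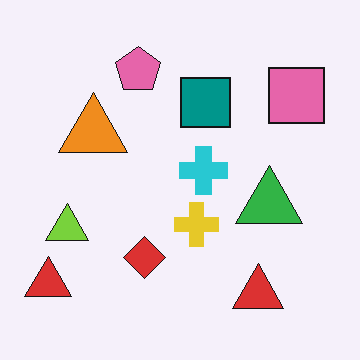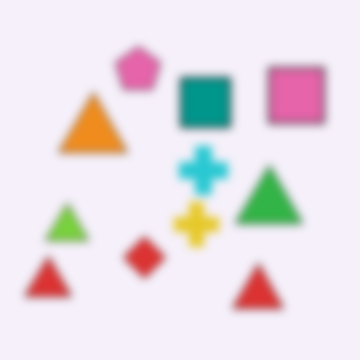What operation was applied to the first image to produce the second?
It was noticeably gaussian-blurred.

Shape edges and outlines are uniformly softened across the whole image.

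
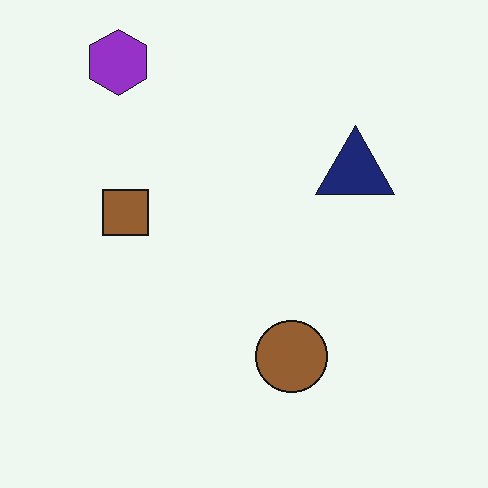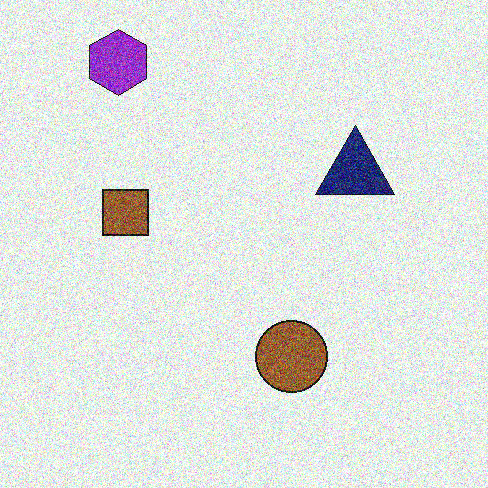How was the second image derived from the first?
The transformation is: degraded with a thick layer of grain.

Random speckle covers the whole image, including the flat background.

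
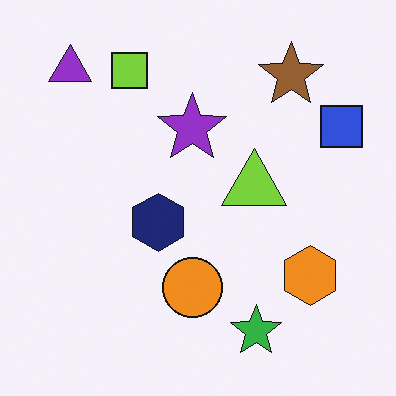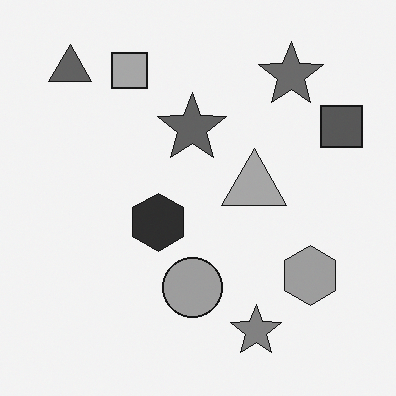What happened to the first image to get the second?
The image was converted to grayscale.

All color is removed — every shape is now a shade of grey.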